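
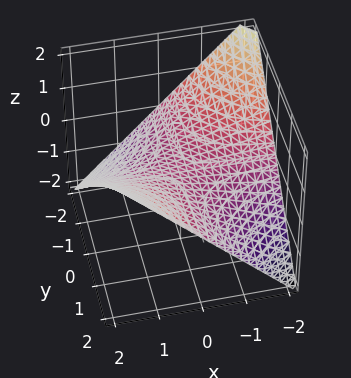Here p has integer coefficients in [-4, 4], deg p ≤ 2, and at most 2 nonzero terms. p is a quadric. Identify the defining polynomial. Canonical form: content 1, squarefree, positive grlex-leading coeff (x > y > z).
(a) The degree is 2 — a hyperbolic paraboloid; a quadric.
(b) From the visible intercepts: every point of the x-axis in the box is on the surface; it meets the z-axis at z = 0 (among the integer gridlines); every point of the y-axis in the box is on the surface.
(c) Fitting integer coefficients to these (and the overall shape) gives p.

x*y - 2*z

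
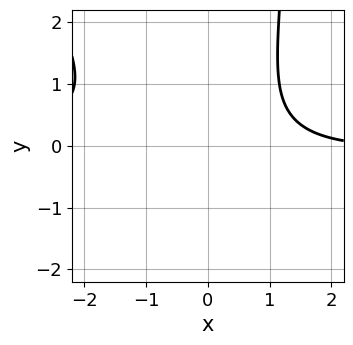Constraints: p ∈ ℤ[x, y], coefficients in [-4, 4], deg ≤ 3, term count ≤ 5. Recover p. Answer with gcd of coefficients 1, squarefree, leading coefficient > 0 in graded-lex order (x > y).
1. The degree is 3 — the shape is more complex than any degree-2 curve.
2. Checking where it meets the axes: the curve avoids every integer y-axis point in the box; it misses every integer gridline on the x-axis.
3. Solving for integer coefficients yields p as stated.

2*x^2*y + x*y^2 - 2*y^2 + x - 3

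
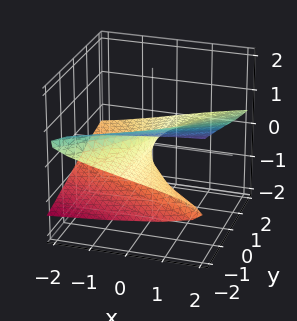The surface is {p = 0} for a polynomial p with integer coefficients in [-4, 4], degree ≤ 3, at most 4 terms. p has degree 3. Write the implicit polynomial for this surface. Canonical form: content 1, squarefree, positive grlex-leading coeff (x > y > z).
3*z^3 + 2*y*z - x

First, degree: no degree-2 surface has this shape, so deg p = 3.
Then, checking where it meets the axes: the visible y-axis segment lies entirely on the surface; it meets the x-axis at x = 0 (among the integer gridlines); it meets the z-axis at z = 0 (among the integer gridlines).
Finally, these observations pin down the coefficients.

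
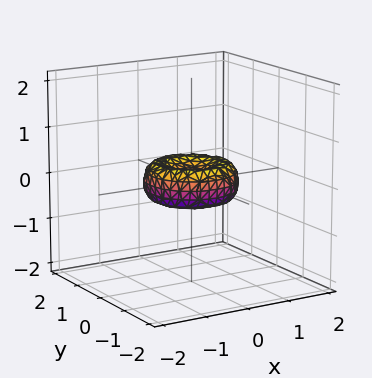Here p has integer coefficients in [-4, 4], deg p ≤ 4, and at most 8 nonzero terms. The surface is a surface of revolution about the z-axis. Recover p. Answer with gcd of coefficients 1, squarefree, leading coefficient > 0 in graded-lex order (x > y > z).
2*x^4 + 4*x^2*y^2 + 2*y^4 - 2*x^2 - 2*y^2 + 3*z^2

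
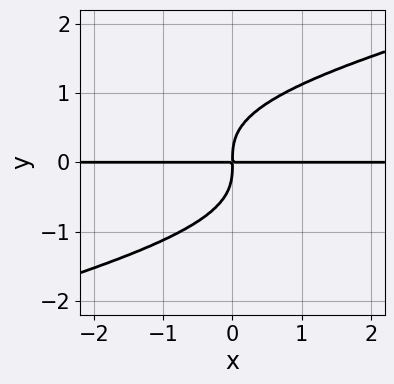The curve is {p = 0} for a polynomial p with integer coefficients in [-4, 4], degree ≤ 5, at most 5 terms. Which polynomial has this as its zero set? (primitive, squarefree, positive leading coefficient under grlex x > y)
1. Degree: the shape is more complex than any degree-3 curve, so deg p = 4.
2. From the axis intercepts and sections: the visible x-axis segment lies entirely on the curve.
3. Assembling these constraints gives the stated polynomial.

x*y^3 - 3*y^4 + 3*x*y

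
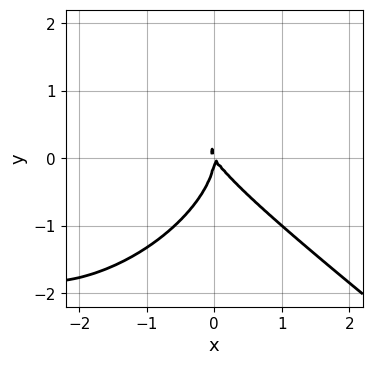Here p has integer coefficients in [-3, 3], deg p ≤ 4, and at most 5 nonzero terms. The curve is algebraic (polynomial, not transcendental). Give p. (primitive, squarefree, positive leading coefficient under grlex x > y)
x^3 + 2*y^3 + 3*x^2 + 2*x*y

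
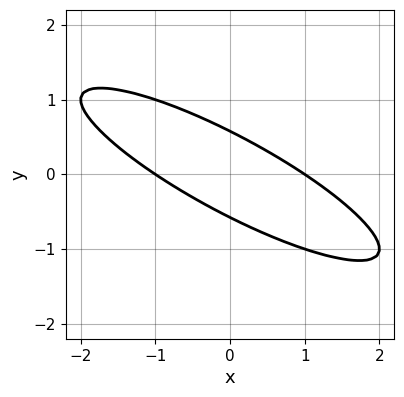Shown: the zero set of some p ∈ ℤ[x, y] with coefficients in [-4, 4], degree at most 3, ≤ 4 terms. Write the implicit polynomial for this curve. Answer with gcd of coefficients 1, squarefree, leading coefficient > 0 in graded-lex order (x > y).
(a) The degree is 2 — the shape is more complex than any degree-1 curve.
(b) Reading off the gridlines: the x-axis gridline crossings are at x ∈ {-1, 1}.
(c) The integer polynomial consistent with all of this is the stated p.

x^2 + 3*x*y + 3*y^2 - 1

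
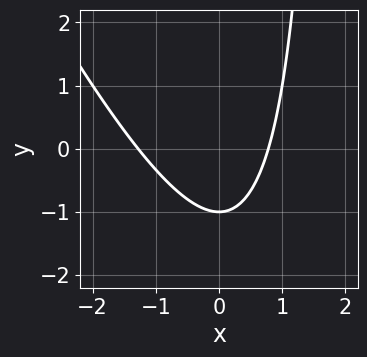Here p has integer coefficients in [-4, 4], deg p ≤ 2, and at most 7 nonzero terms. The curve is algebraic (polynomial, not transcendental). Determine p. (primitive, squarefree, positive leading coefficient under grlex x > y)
2*x^2 + x*y + x - 2*y - 2

First, the degree is 2 — the shape is more complex than any degree-1 curve.
Next, from the visible intercepts: one y-axis crossing is at y = -1.
Finally, fitting integer coefficients to these (and the overall shape) gives p.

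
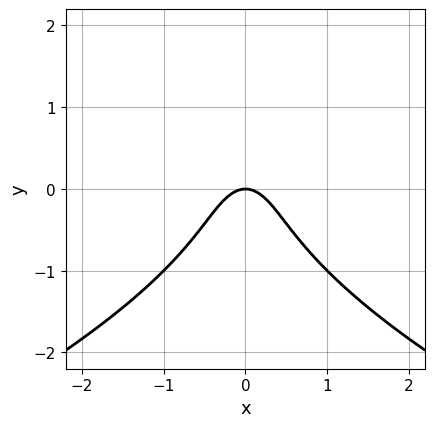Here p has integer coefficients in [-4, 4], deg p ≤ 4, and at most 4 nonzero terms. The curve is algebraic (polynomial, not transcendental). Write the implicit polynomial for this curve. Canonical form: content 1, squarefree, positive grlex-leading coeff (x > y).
(a) The degree is 3 — the shape is more complex than any degree-2 curve.
(b) Symmetries: mirror symmetry x ↦ −x ⇒ only even powers of x.
(c) Observable constraints: it meets the x-axis at x = 0 (among the integer gridlines); it crosses the y-axis at the gridline y = 0.
(d) Solving for integer coefficients yields p as stated.

y^3 + 2*x^2 + y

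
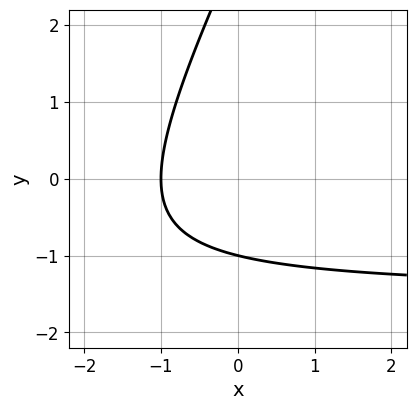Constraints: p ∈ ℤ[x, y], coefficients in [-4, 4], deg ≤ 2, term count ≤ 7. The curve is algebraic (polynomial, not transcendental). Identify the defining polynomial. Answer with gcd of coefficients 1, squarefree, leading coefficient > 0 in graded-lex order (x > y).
1. Degree: no degree-1 curve has this shape, so deg p = 2.
2. From the axis intercepts and sections: one y-axis crossing is at y = -1; it crosses the x-axis at the gridline x = -1.
3. The integer polynomial consistent with all of this is the stated p.

2*x*y - y^2 + 3*x + 2*y + 3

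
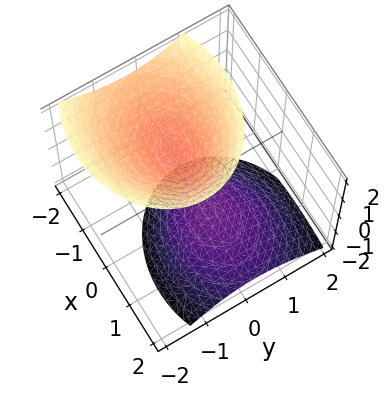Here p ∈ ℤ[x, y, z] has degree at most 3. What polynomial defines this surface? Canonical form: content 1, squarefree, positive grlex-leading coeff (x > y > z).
I count 2 distinct pieces. Treating them together as one polynomial.
Degree: a generic line meets the surface in up to 2 points, so deg p = 2.
Checking where it meets the axes: it misses every integer gridline on the x-axis; the z-axis gridline crossings are at z ∈ {-1, 1}.
Matching integer coefficients to the picture gives p.

2*x^2 + 2*x*z + 3*y^2 + y*z - 2*z^2 + 2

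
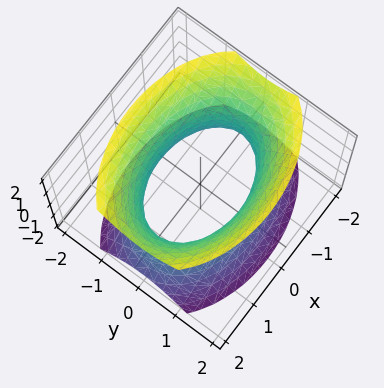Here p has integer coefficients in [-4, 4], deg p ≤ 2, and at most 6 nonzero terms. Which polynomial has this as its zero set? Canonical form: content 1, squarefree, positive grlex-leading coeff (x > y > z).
First, degree: one connected sheet with a waist; a quadric, so deg p = 2.
Next, symmetries: it's symmetric under z → −z, forcing even powers of z; mirror symmetry x ↦ −x ⇒ only even powers of x; mirror symmetry y ↦ −y ⇒ only even powers of y.
Next, checking where it meets the axes: no z-intercept at any integer in the box; the y-axis gridline crossings are at y ∈ {-1, 1}.
Finally, together with the visible shape, these determine p as stated.

x^2 + 2*y^2 - z^2 - 2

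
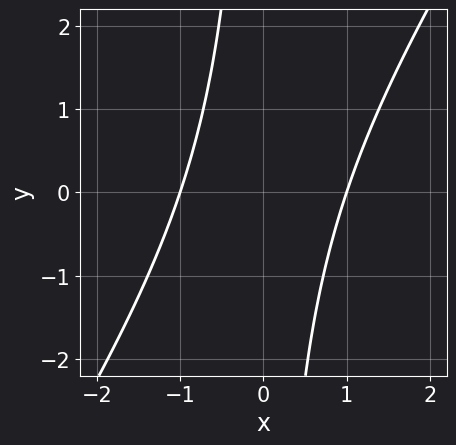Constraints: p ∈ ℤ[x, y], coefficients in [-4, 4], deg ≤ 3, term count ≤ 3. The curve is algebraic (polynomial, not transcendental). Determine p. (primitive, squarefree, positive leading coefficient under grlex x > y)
1. The degree is 2 — a generic line meets the curve in up to 2 points.
2. Reading off the gridlines: no y-intercept at any integer in the box; among the integer gridlines, it crosses the x-axis at x ∈ {-1, 1}.
3. Putting this together gives p.

3*x^2 - 2*x*y - 3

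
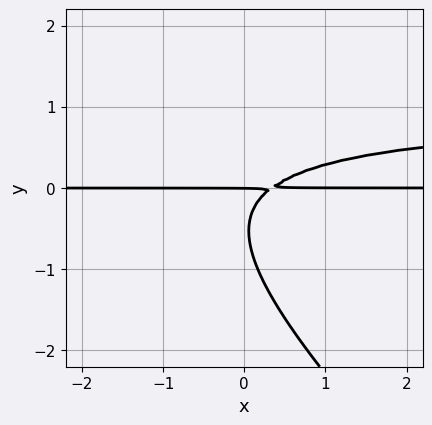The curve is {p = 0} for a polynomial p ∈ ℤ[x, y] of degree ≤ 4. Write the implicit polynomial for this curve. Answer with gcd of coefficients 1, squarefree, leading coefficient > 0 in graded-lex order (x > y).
3*x*y^2 + 3*y^3 - 3*x*y + 3*y^2 + y

1. deg p = 3. The shape is more complex than any degree-2 curve.
2. Reading off the gridlines: one y-axis crossing is at y = 0; the visible x-axis segment lies entirely on the curve.
3. Putting this together gives p.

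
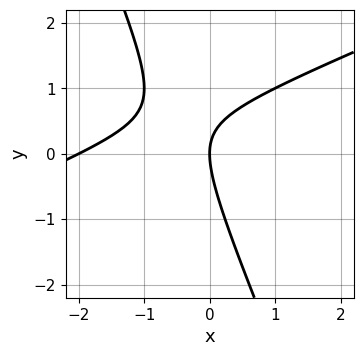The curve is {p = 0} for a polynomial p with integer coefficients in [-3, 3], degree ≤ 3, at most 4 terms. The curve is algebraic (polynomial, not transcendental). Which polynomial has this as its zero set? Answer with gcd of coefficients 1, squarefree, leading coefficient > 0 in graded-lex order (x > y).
x^2 - 2*x*y - y^2 + 2*x

1. The degree is 2 — the shape is more complex than any degree-1 curve.
2. From the axis intercepts and sections: it meets the y-axis at y = 0 (among the integer gridlines); the x-axis gridline crossings are at x ∈ {-2, 0}.
3. Assembling these constraints gives the stated polynomial.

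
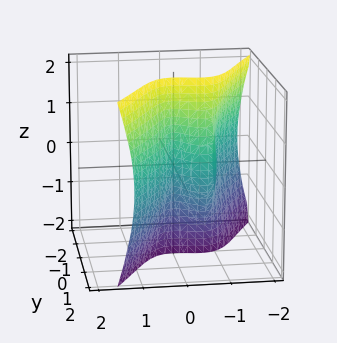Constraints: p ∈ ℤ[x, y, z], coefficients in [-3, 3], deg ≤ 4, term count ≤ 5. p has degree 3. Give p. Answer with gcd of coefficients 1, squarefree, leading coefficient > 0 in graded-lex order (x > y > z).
(a) deg p = 3. The shape is more complex than any degree-2 surface.
(b) Observable constraints: one y-axis crossing is at y = 0; every point of the z-axis in the box is on the surface; the x-axis gridline crossings are at x ∈ {-1, 0}.
(c) Fitting integer coefficients to these (and the overall shape) gives p.

3*x^3 - y^3 - y*z^2 + 3*x^2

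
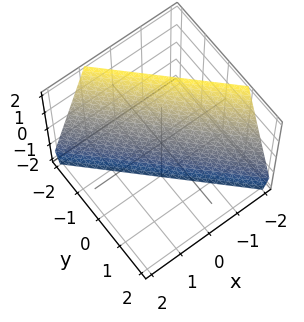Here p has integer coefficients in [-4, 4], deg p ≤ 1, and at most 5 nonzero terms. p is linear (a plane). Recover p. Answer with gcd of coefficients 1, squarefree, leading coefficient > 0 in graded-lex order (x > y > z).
The degree is 1 — every cross-section is a straight line — this is a plane.
From the visible intercepts: one z-axis crossing is at z = -2.
Assembling these constraints gives the stated polynomial.

3*x + 3*y + z + 2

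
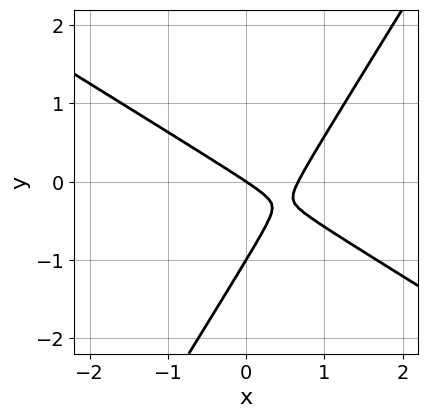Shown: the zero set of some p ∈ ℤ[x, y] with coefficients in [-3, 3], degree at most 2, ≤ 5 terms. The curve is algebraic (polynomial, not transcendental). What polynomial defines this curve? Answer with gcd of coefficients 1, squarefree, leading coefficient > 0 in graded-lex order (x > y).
3*x^2 + 3*x*y - 3*y^2 - 2*x - 3*y

First, deg p = 2. The shape is more complex than any degree-1 curve.
Then, reading off the gridlines: the y-axis gridline crossings are at y ∈ {-1, 0}; it meets the x-axis at x = 0 (among the integer gridlines).
Finally, the integer polynomial consistent with all of this is the stated p.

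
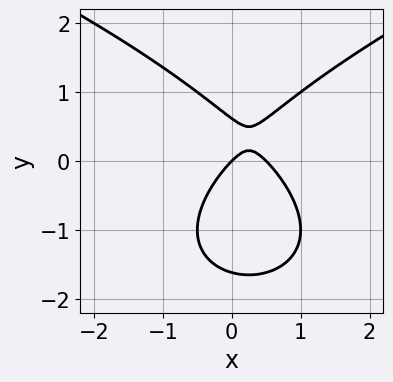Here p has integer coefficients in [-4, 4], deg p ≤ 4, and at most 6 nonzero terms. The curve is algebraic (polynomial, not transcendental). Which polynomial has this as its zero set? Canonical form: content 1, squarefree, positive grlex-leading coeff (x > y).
First, the degree is 3 — no degree-2 curve has this shape.
Then, against the integer gridlines: it meets the y-axis at y = 0 (among the integer gridlines); it crosses the x-axis at the gridline x = 0.
Finally, these observations pin down the coefficients.

y^3 - 2*x^2 + y^2 + x - y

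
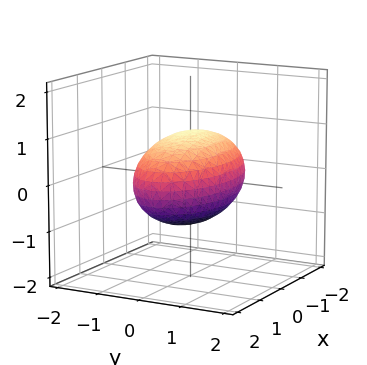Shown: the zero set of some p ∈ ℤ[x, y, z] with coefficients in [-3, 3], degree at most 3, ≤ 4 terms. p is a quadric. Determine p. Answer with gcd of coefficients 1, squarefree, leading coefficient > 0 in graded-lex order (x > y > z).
First, degree: a closed, bounded, convex surface; a quadric, so deg p = 2.
Then, symmetries: the z ↦ −z reflection is a symmetry, so z appears only in even powers; it's symmetric under x → −x, forcing even powers of x; mirror symmetry y ↦ −y ⇒ only even powers of y.
Then, checking where it meets the axes: among the integer gridlines, it crosses the y-axis at y ∈ {-1, 1}; among the integer gridlines, it crosses the z-axis at z ∈ {-1, 1}.
Finally, matching integer coefficients to the picture gives p.

x^2 + 3*y^2 + 3*z^2 - 3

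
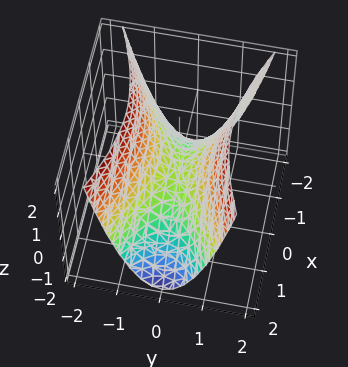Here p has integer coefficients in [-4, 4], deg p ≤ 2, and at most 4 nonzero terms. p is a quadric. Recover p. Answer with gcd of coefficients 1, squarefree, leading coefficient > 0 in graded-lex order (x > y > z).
(a) Degree: a saddle surface; a quadric, so deg p = 2.
(b) Symmetries: the x ↦ −x reflection is a symmetry, so x appears only in even powers; the y ↦ −y reflection is a symmetry, so y appears only in even powers.
(c) From the visible intercepts: it meets the z-axis at z = 0 (among the integer gridlines); one y-axis crossing is at y = 0; it crosses the x-axis at the gridline x = 0.
(d) Solving for integer coefficients yields p as stated.

x^2 - 3*y^2 + 2*z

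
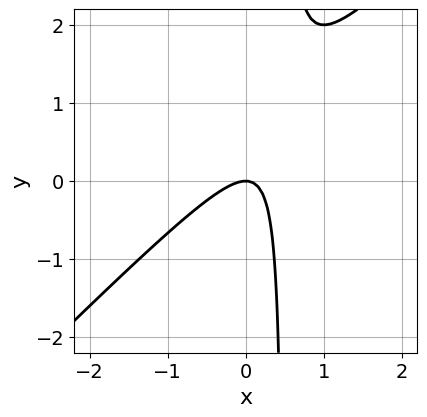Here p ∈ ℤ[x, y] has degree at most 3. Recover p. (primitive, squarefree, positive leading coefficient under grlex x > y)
First, deg p = 2.
Next, observable constraints: one y-axis crossing is at y = 0; it crosses the x-axis at the gridline x = 0.
Finally, fitting integer coefficients to these (and the overall shape) gives p.

2*x^2 - 2*x*y + y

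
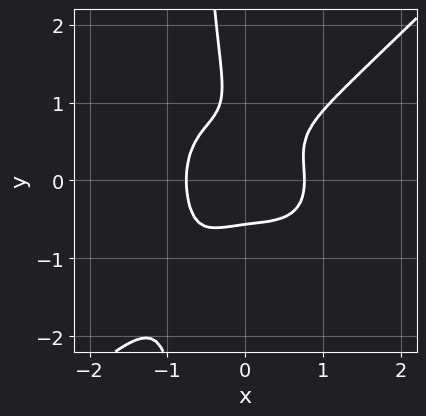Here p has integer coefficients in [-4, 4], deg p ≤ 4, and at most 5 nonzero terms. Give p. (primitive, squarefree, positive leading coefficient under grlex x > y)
3*x^4 - 3*x*y^3 - 2*y^3 + 2*y^2 - 1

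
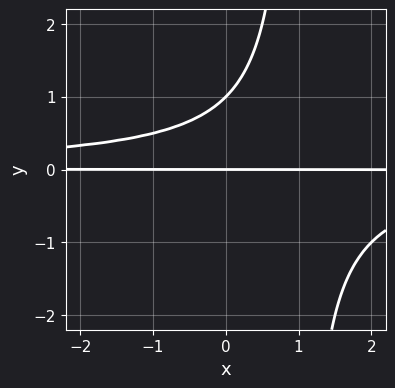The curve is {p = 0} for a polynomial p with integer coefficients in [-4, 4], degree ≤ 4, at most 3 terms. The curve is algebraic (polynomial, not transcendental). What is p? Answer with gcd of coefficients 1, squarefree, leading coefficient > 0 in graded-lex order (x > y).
x*y^2 - y^2 + y

(a) The degree is 3 — the shape is more complex than any degree-2 curve.
(b) Observable constraints: among the integer gridlines, it crosses the y-axis at y ∈ {0, 1}; the visible x-axis segment lies entirely on the curve.
(c) These observations pin down the coefficients.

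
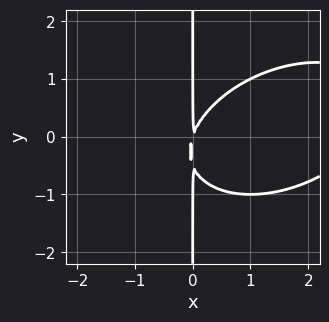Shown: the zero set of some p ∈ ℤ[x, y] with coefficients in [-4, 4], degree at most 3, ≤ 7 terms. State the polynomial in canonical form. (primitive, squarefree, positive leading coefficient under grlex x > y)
x^3 - x^2*y + 2*x*y^2 - 3*x^2 + x*y

Degree: the shape is more complex than any degree-2 curve, so deg p = 3.
Observable constraints: the visible y-axis segment lies entirely on the curve.
Solving for integer coefficients yields p as stated.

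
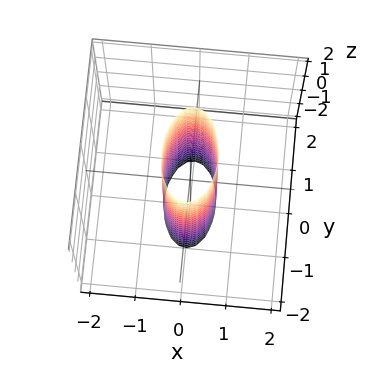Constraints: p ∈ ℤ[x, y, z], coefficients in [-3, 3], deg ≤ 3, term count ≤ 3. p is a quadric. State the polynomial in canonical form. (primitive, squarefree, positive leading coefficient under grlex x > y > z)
First, deg p = 2. A cylinder; a quadric.
Next, symmetries: mirror symmetry z ↦ −z ⇒ only even powers of z; mirror symmetry y ↦ −y ⇒ only even powers of y; the x ↦ −x reflection is a symmetry, so x appears only in even powers.
Next, from the axis intercepts and sections: the surface avoids every integer z-axis point in the box; among the integer gridlines, it crosses the y-axis at y ∈ {-1, 1}.
Finally, these observations pin down the coefficients.

3*x^2 + y^2 - 1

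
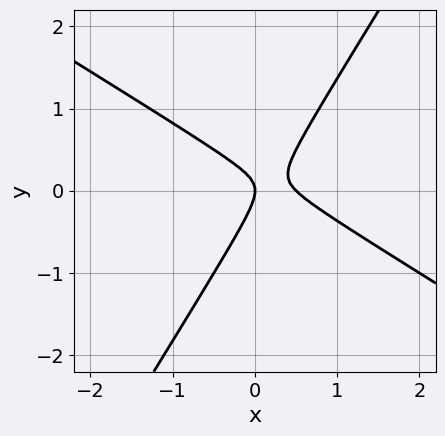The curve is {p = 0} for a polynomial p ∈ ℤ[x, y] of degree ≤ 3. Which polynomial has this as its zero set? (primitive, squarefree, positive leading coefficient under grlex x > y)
First, the degree is 2 — a generic line meets the curve in up to 2 points.
Next, reading off the gridlines: it meets the y-axis at y = 0 (among the integer gridlines); it meets the x-axis at x = 0 (among the integer gridlines).
Finally, solving for integer coefficients yields p as stated.

2*x^2 + 2*x*y - 2*y^2 - x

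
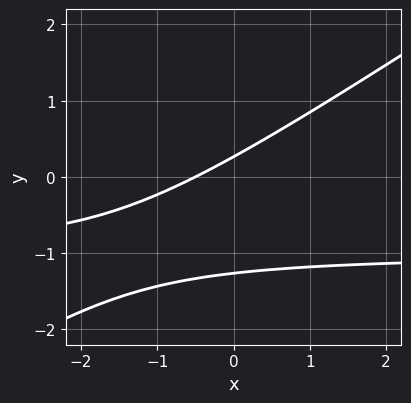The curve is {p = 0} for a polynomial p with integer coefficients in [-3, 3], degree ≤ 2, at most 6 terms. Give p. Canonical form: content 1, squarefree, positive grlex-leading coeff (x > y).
2*x*y - 3*y^2 + 2*x - 3*y + 1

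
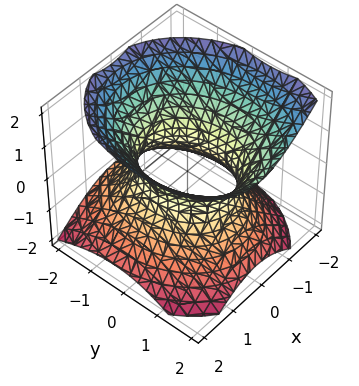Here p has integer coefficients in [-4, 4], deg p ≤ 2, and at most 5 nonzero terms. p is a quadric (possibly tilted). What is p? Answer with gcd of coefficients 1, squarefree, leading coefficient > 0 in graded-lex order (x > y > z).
3*x^2 + 2*y^2 - y*z - 3*z^2 - 3

deg p = 2. No degree-1 surface has this shape.
From the visible intercepts: the x-axis gridline crossings are at x ∈ {-1, 1}; it misses every integer gridline on the z-axis.
Together with the visible shape, these determine p as stated.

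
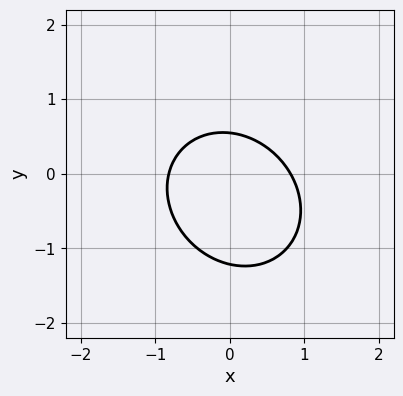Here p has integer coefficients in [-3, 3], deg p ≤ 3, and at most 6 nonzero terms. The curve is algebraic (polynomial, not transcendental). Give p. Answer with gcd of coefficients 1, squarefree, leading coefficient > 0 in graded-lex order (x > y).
3*x^2 + x*y + 3*y^2 + 2*y - 2

First, degree: no degree-1 curve has this shape, so deg p = 2.
Finally, putting this together gives p.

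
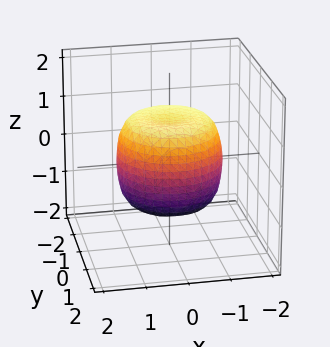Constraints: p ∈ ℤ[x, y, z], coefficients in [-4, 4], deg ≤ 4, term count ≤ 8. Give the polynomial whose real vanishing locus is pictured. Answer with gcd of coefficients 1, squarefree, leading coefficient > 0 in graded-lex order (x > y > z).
x^4 + 2*x^2*y^2 + y^4 - x^2 - y^2 + z^2 - 1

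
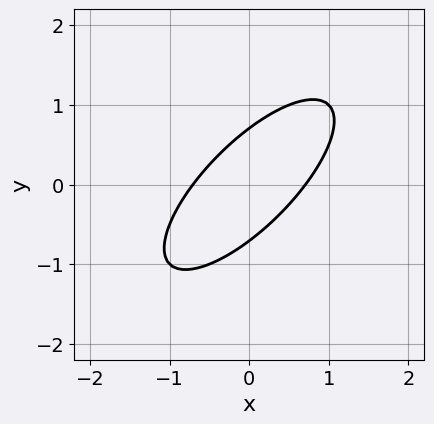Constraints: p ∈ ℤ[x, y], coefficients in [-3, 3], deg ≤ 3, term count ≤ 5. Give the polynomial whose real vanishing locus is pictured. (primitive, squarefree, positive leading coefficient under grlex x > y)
2*x^2 - 3*x*y + 2*y^2 - 1

The degree is 2 — the shape is more complex than any degree-1 curve.
The integer polynomial consistent with all of this is the stated p.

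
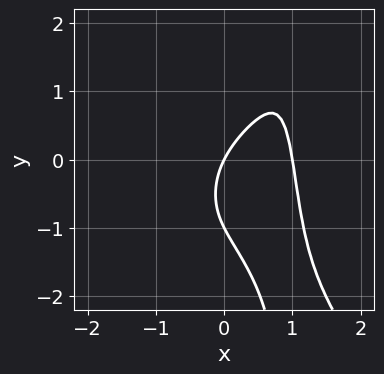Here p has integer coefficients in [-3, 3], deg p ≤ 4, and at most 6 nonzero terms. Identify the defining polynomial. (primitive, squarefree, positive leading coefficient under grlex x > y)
2*x^4 - x^2*y^2 + y^2 - 2*x + y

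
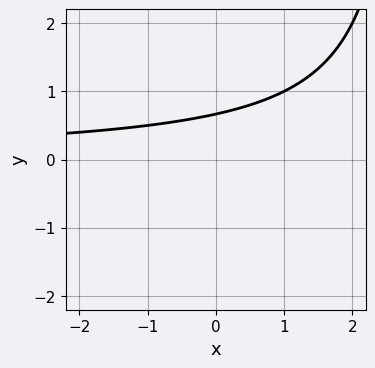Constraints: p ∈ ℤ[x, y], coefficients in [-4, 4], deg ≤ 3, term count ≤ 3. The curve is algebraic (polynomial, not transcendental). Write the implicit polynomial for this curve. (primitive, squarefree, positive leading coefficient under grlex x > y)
The degree is 2 — no degree-1 curve has this shape.
Against the integer gridlines: it misses every integer gridline on the x-axis.
Fitting integer coefficients to these (and the overall shape) gives p.

x*y - 3*y + 2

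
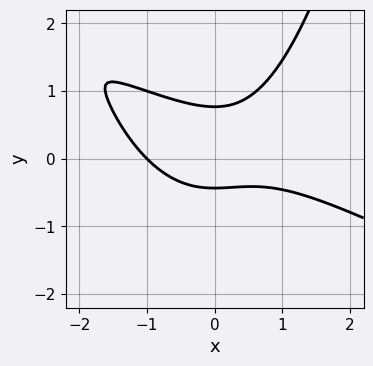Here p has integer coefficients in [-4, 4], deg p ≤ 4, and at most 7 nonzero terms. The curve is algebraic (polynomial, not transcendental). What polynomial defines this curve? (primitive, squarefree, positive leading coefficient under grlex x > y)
1. deg p = 3. The shape is more complex than any degree-2 curve.
2. Observable constraints: it crosses the x-axis at the gridline x = -1.
3. Assembling these constraints gives the stated polynomial.

x^3 + 2*x^2*y - 3*y^2 + y + 1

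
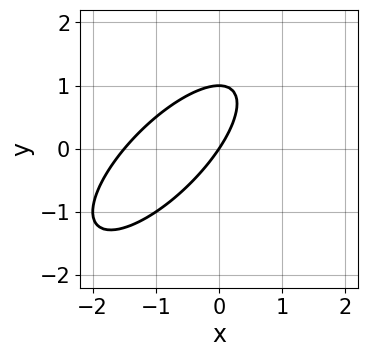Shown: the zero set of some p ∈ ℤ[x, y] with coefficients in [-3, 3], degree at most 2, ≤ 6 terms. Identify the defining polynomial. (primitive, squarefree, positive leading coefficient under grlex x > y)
(a) The degree is 2 — the shape is more complex than any degree-1 curve.
(b) Reading off the gridlines: one x-axis crossing is at x = 0; among the integer gridlines, it crosses the y-axis at y ∈ {0, 1}.
(c) These observations pin down the coefficients.

2*x^2 - 3*x*y + 2*y^2 + 3*x - 2*y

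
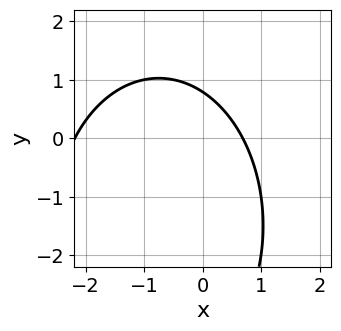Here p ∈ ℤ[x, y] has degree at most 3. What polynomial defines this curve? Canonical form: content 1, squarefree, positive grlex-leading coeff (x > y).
First, degree: the shape is more complex than any degree-1 curve, so deg p = 2.
Finally, putting this together gives p.

2*x^2 + y^2 + 3*x + 3*y - 3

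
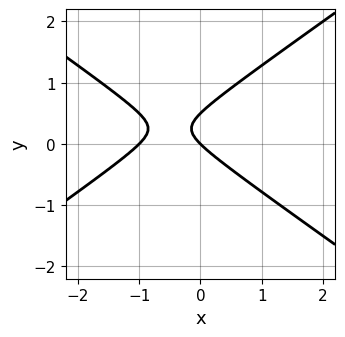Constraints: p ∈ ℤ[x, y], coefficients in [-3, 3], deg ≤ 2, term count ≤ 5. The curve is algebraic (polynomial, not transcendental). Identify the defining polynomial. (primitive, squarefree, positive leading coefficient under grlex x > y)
x^2 - 2*y^2 + x + y

1. deg p = 2. The shape is more complex than any degree-1 curve.
2. Against the integer gridlines: it meets the y-axis at y = 0 (among the integer gridlines); among the integer gridlines, it crosses the x-axis at x ∈ {-1, 0}.
3. Assembling these constraints gives the stated polynomial.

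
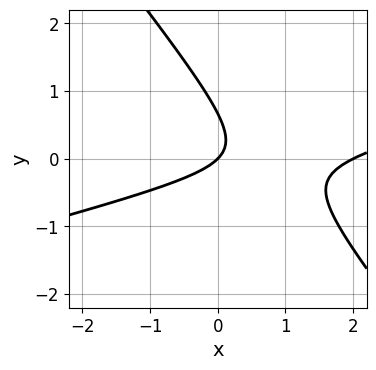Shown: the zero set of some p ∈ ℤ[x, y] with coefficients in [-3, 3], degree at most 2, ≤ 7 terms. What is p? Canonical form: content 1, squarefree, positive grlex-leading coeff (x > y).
Degree: the shape is more complex than any degree-1 curve, so deg p = 2.
Checking where it meets the axes: it crosses the y-axis at the gridline y = 0; among the integer gridlines, it crosses the x-axis at x ∈ {0, 2}.
Together with the visible shape, these determine p as stated.

x^2 - 3*x*y - 3*y^2 - 2*x + 2*y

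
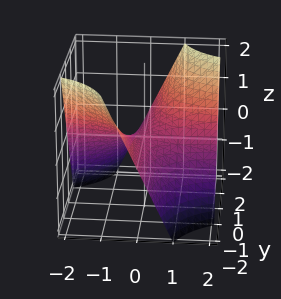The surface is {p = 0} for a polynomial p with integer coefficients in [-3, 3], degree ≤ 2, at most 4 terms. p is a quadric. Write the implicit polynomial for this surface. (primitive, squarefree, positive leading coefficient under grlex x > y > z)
(a) The degree is 2 — a hyperbolic paraboloid; a quadric.
(b) Against the integer gridlines: every point of the x-axis in the box is on the surface; every point of the y-axis in the box is on the surface; it meets the z-axis at z = 0 (among the integer gridlines).
(c) Together with the visible shape, these determine p as stated.

x*y - z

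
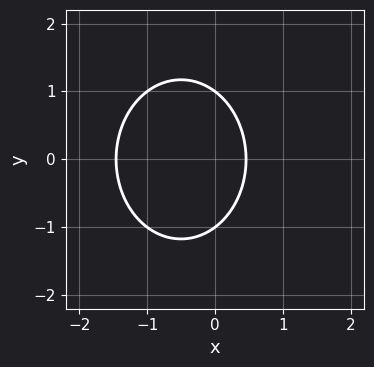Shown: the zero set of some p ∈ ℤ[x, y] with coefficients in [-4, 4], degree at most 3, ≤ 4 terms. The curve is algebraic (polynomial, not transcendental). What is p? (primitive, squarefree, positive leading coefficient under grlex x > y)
1. Degree: a generic line meets the curve in up to 2 points, so deg p = 2.
2. Symmetries: it's symmetric under y → −y, forcing even powers of y.
3. Against the integer gridlines: the y-axis gridline crossings are at y ∈ {-1, 1}.
4. Together with the visible shape, these determine p as stated.

3*x^2 + 2*y^2 + 3*x - 2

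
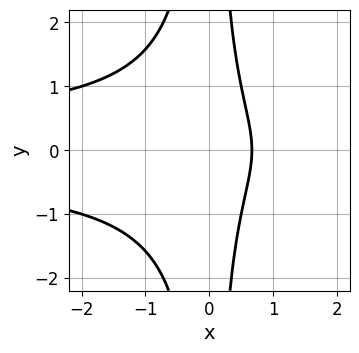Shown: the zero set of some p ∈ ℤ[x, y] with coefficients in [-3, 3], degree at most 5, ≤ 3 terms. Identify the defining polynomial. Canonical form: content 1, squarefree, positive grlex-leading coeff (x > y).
2*x^2*y^2 + 3*x - 2

(a) deg p = 4. A generic line meets the curve in up to 4 points.
(b) Symmetries: the y ↦ −y reflection is a symmetry, so y appears only in even powers.
(c) Checking where it meets the axes: no y-intercept at any integer in the box.
(d) Assembling these constraints gives the stated polynomial.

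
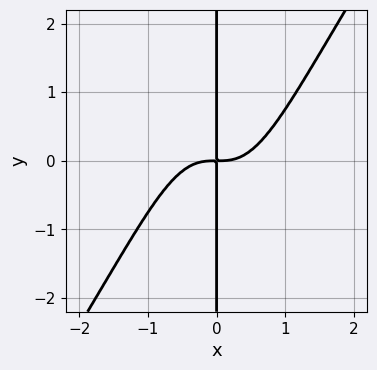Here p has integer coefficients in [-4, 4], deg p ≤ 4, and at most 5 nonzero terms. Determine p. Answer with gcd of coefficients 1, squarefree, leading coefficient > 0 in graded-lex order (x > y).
First, degree: a generic line meets the curve in up to 4 points, so deg p = 4.
Next, observable constraints: every point of the y-axis in the box is on the curve.
Finally, solving for integer coefficients yields p as stated.

3*x^4 - 2*x^3*y - 2*x*y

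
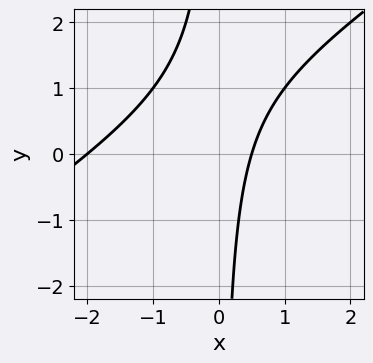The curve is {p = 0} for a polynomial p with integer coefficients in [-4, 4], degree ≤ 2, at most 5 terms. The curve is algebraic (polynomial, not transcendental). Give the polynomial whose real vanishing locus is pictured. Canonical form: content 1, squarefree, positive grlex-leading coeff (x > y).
1. The degree is 2 — no degree-1 curve has this shape.
2. From the axis intercepts and sections: it meets the x-axis at x = -2 (among the integer gridlines); the curve avoids every integer y-axis point in the box.
3. These observations pin down the coefficients.

2*x^2 - 3*x*y + 3*x - 2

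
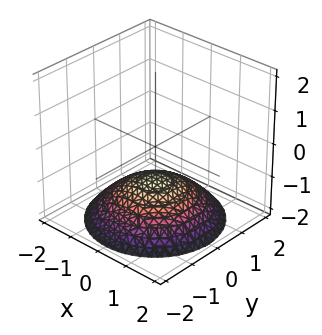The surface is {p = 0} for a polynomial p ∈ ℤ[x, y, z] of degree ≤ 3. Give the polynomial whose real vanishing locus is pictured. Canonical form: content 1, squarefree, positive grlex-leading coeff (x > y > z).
x^2 + y^2 + 3*z + 3

1. The degree is 2 — a generic line meets the surface in up to 2 points.
2. Symmetry: the surface is invariant under rotation about z: p = q(x² + y², z).
3. Reading off the gridlines: the surface avoids every integer y-axis point in the box; it crosses the z-axis at the gridline z = -1; no x-intercept at any integer in the box.
4. Solving for integer coefficients yields p as stated.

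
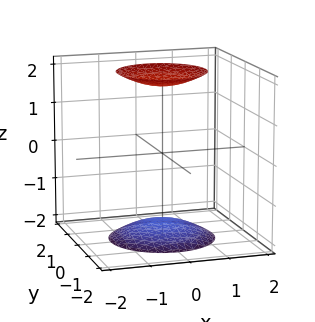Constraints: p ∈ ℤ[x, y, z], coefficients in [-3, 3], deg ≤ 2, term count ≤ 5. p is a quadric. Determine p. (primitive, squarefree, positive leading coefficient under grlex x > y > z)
First, I count 2 distinct pieces.
Next, the degree is 2 — two sheets facing apart; a quadric.
Next, symmetries: it's symmetric under z → −z, forcing even powers of z; the z-axis is an axis of rotation, so x and y enter only as x² + y².
Next, reading off the gridlines: the surface avoids every integer x-axis point in the box; a circular section at z = -2 has radius exactly 1; the surface avoids every integer y-axis point in the box.
Finally, the integer polynomial consistent with all of this is the stated p.

x^2 + y^2 - z^2 + 3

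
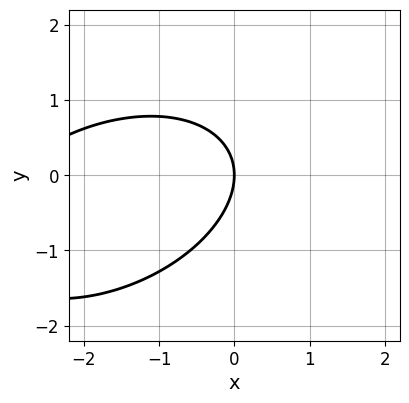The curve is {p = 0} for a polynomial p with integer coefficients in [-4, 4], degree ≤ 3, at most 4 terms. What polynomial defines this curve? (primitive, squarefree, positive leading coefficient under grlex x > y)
Degree: a generic line meets the curve in up to 2 points, so deg p = 2.
From the axis intercepts and sections: it crosses the y-axis at the gridline y = 0; it crosses the x-axis at the gridline x = 0.
Matching integer coefficients to the picture gives p.

x^2 - x*y + 2*y^2 + 3*x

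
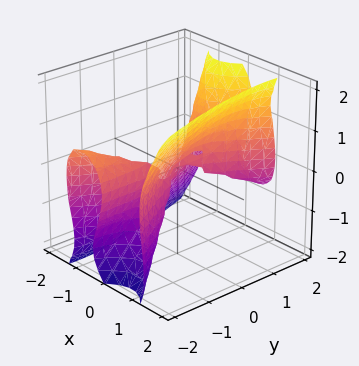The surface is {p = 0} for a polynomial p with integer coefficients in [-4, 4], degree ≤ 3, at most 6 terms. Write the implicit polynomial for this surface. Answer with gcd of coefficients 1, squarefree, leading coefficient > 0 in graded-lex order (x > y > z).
3*x^3 - x*y^2 + y*z^2 - z^3

The degree is 3 — the shape is more complex than any degree-2 surface.
Reading off the gridlines: it crosses the z-axis at the gridline z = 0; it crosses the x-axis at the gridline x = 0; every point of the y-axis in the box is on the surface.
These observations pin down the coefficients.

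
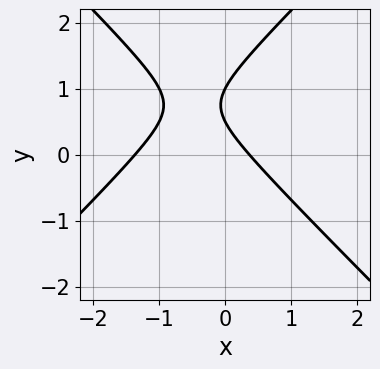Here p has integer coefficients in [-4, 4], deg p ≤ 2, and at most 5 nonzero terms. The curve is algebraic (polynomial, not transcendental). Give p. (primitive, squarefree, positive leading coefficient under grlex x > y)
2*x^2 - 2*y^2 + 2*x + 3*y - 1

First, deg p = 2. The shape is more complex than any degree-1 curve.
Next, reading off the gridlines: one y-axis crossing is at y = 1.
Finally, these observations pin down the coefficients.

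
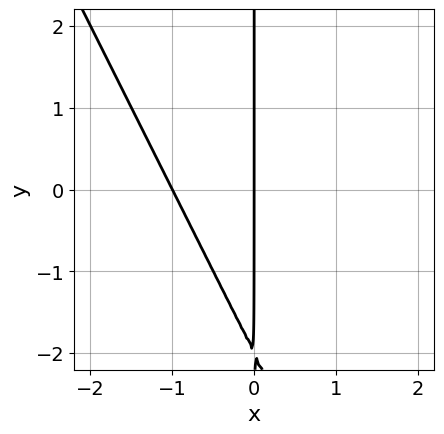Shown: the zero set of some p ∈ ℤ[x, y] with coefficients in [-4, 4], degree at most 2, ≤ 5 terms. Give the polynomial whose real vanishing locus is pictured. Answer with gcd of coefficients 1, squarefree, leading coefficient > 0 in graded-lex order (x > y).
1. The degree is 2 — no degree-1 curve has this shape.
2. From the axis intercepts and sections: the x-axis gridline crossings are at x ∈ {-1, 0}; the visible y-axis segment lies entirely on the curve.
3. Assembling these constraints gives the stated polynomial.

2*x^2 + x*y + 2*x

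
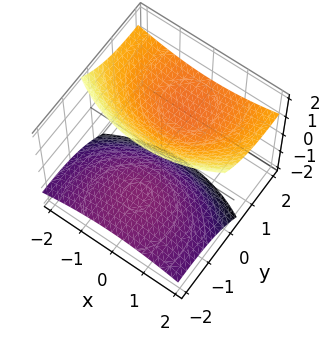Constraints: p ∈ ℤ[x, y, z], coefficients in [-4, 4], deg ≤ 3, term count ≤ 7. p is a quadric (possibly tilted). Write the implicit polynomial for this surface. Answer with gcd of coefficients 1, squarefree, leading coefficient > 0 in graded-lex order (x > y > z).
(a) The picture has 2 separate pieces.
(b) The degree is 2 — the shape is more complex than any degree-1 surface.
(c) From the axis intercepts and sections: the z-axis gridline crossings are at z ∈ {-1, 1}; no x-intercept at any integer in the box; the surface avoids every integer y-axis point in the box.
(d) Assembling these constraints gives the stated polynomial.

x^2 + y^2 - 3*y*z - 2*z^2 + 2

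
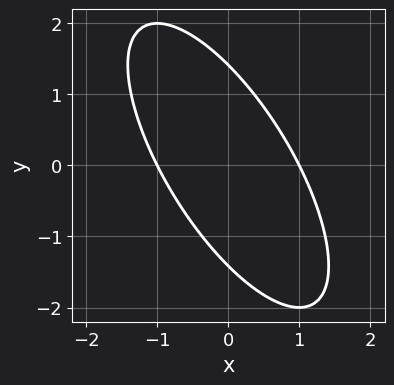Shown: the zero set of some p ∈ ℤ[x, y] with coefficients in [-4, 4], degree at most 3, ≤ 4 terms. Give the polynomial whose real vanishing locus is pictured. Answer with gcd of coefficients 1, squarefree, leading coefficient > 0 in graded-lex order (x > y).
2*x^2 + 2*x*y + y^2 - 2

The degree is 2 — the shape is more complex than any degree-1 curve.
Against the integer gridlines: among the integer gridlines, it crosses the x-axis at x ∈ {-1, 1}.
Putting this together gives p.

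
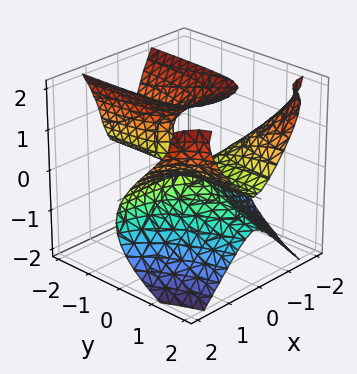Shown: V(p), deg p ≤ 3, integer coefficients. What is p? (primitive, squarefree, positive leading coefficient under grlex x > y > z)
(a) There are 2 components. They look like related sheets of one shape, so recover p as a whole.
(b) The degree is 3 — the shape is more complex than any degree-2 surface.
(c) Reading off the gridlines: every point of the x-axis in the box is on the surface; the visible y-axis segment lies entirely on the surface.
(d) These observations pin down the coefficients.

3*x^2*y - 2*x^2*z + 2*z^3 - 2*y*z - 3*z^2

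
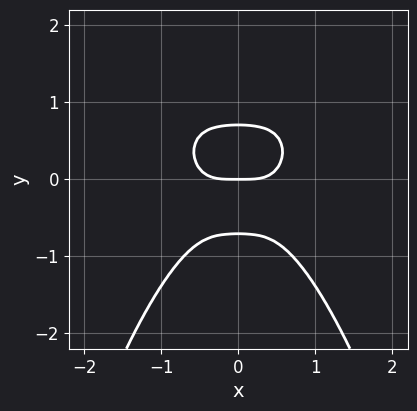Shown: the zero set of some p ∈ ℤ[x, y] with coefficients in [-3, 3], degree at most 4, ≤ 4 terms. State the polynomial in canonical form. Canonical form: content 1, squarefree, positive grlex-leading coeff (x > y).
2*x^4 + x^2*y^2 + 2*y^3 - y

deg p = 4. A generic line meets the curve in up to 4 points.
Symmetries: mirror symmetry x ↦ −x ⇒ only even powers of x.
Against the integer gridlines: it crosses the x-axis at the gridline x = 0; one y-axis crossing is at y = 0.
Together with the visible shape, these determine p as stated.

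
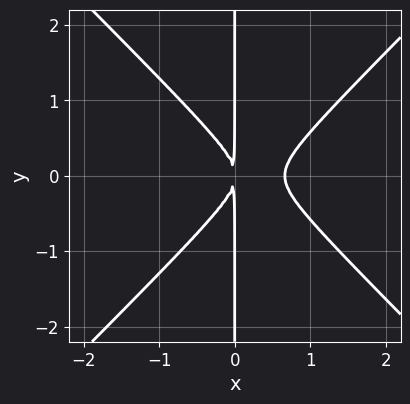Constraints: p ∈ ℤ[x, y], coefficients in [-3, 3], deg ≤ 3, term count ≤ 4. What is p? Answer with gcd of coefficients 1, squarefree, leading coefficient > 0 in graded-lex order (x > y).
Degree: the shape is more complex than any degree-2 curve, so deg p = 3.
Symmetries: mirror symmetry y ↦ −y ⇒ only even powers of y.
Against the integer gridlines: the visible y-axis segment lies entirely on the curve.
Fitting integer coefficients to these (and the overall shape) gives p.

3*x^3 - 3*x*y^2 - 2*x^2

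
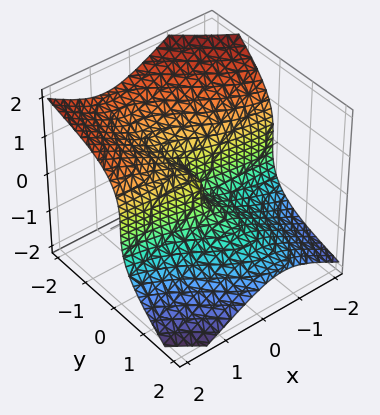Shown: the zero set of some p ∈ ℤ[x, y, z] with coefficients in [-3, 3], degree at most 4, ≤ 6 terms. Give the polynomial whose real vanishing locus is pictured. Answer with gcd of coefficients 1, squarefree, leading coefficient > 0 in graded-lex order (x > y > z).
3*x^2*y + 2*x*y^2 + y^3 + 3*z^3 - x

1. deg p = 3.
2. From the visible intercepts: one y-axis crossing is at y = 0; it meets the z-axis at z = 0 (among the integer gridlines); it crosses the x-axis at the gridline x = 0.
3. Matching integer coefficients to the picture gives p.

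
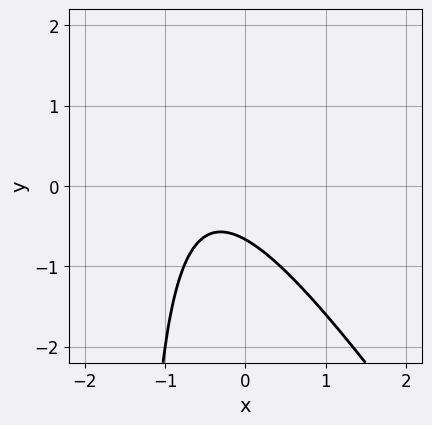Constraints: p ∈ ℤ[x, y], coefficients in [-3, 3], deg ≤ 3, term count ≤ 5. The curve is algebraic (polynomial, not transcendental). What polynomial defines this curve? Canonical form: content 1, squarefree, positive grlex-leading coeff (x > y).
3*x^2 + 2*x*y + 3*x + 3*y + 2

First, the degree is 2 — no degree-1 curve has this shape.
Then, checking where it meets the axes: it misses every integer gridline on the x-axis.
Finally, together with the visible shape, these determine p as stated.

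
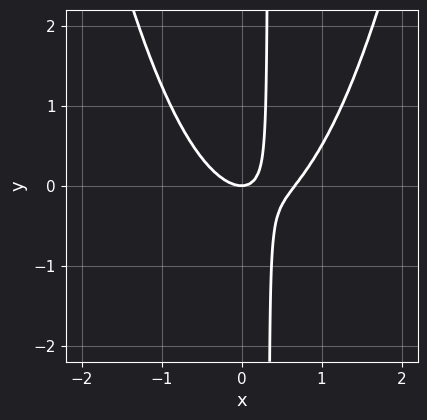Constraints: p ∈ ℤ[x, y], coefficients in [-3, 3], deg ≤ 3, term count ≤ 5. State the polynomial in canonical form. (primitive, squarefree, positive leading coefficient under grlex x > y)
3*x^3 - 2*x^2 - 3*x*y + y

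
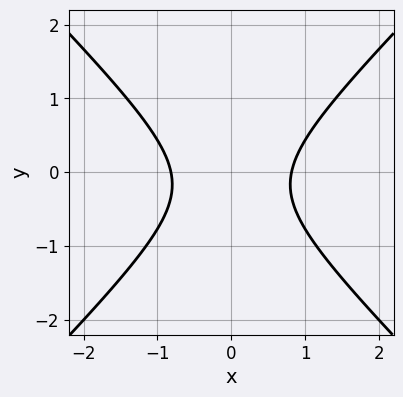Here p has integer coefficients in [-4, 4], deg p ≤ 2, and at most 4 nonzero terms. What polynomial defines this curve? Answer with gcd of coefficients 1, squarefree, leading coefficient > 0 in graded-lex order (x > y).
3*x^2 - 3*y^2 - y - 2

1. The degree is 2 — the shape is more complex than any degree-1 curve.
2. Symmetries: it's symmetric under x → −x, forcing even powers of x.
3. From the axis intercepts and sections: the curve avoids every integer y-axis point in the box.
4. These observations pin down the coefficients.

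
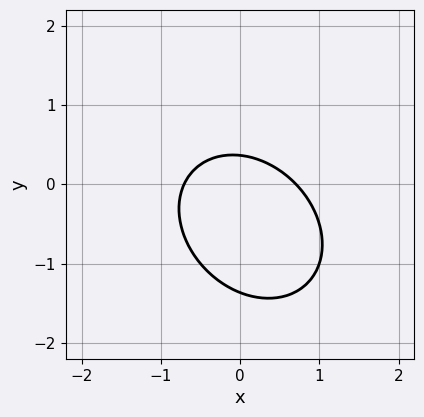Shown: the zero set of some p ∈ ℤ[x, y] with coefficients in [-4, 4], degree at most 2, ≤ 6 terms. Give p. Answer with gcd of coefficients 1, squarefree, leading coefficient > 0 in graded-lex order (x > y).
1. deg p = 2. A generic line meets the curve in up to 2 points.
2. Solving for integer coefficients yields p as stated.

2*x^2 + x*y + 2*y^2 + 2*y - 1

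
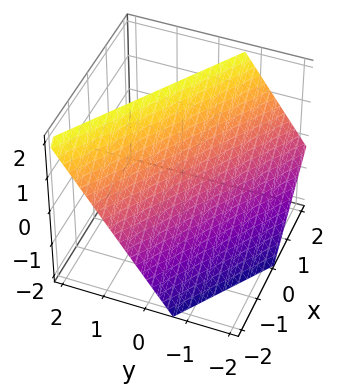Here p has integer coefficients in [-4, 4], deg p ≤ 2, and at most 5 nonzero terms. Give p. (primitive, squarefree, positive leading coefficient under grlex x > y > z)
First, deg p = 1. The surface is flat (a plane).
Next, from the visible intercepts: one z-axis crossing is at z = 1; it crosses the x-axis at the gridline x = -1.
Finally, putting this together gives p.

2*x + 3*y - 2*z + 2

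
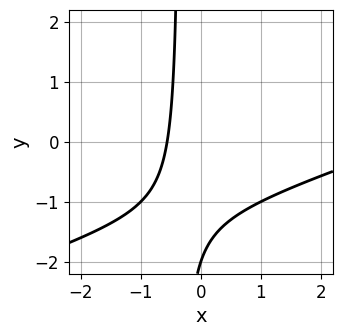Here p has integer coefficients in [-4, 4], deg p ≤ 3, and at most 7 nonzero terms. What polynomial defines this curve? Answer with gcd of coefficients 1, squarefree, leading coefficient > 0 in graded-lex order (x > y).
x^2 - 3*x*y - 3*x - y - 2

First, degree: a generic line meets the curve in up to 2 points, so deg p = 2.
Next, against the integer gridlines: it meets the y-axis at y = -2 (among the integer gridlines).
Finally, matching integer coefficients to the picture gives p.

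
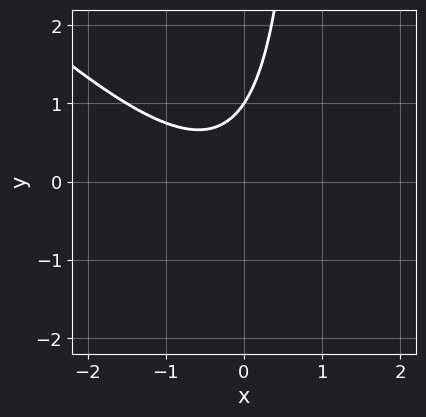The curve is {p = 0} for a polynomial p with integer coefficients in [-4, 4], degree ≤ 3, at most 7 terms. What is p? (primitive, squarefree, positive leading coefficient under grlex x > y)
The degree is 2 — no degree-1 curve has this shape.
Against the integer gridlines: it meets the y-axis at y = 1 (among the integer gridlines); no x-intercept at any integer in the box.
Matching integer coefficients to the picture gives p.

2*x^2 + 2*x*y + x - 2*y + 2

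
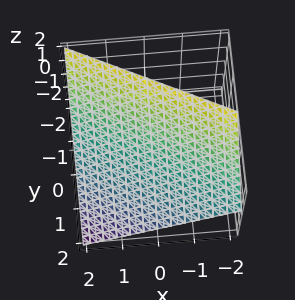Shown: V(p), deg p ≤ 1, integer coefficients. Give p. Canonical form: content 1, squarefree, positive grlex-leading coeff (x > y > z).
Degree: the surface is flat (a plane), so deg p = 1.
Against the integer gridlines: one z-axis crossing is at z = 1; one y-axis crossing is at y = 1.
Matching integer coefficients to the picture gives p. Check: (2, 0, 0) on the x-axis lies on the surface, and p(2, 0, 0) = 0. ✓

x + 2*y + 2*z - 2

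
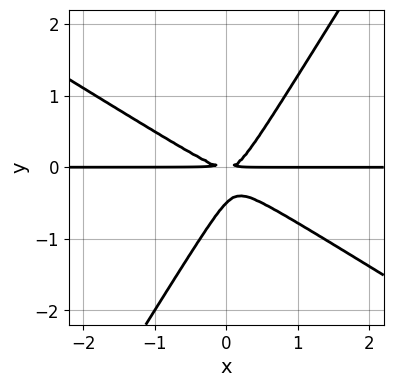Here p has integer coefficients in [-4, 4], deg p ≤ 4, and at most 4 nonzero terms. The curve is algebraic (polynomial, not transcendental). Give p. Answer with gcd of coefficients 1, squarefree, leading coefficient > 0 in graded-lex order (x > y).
2*x^2*y + 2*x*y^2 - 2*y^3 - y^2

1. The degree is 3 — the shape is more complex than any degree-2 curve.
2. Reading off the gridlines: the visible x-axis segment lies entirely on the curve.
3. Matching integer coefficients to the picture gives p.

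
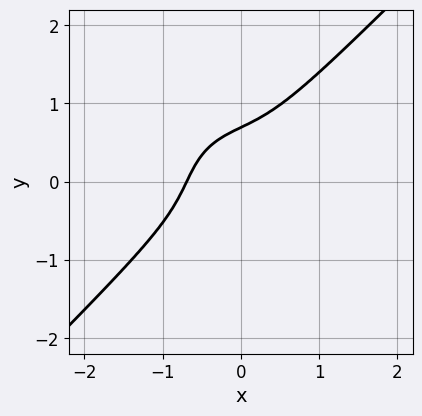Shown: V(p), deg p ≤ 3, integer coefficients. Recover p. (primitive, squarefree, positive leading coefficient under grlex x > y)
First, the degree is 3 — the shape is more complex than any degree-2 curve.
Finally, solving for integer coefficients yields p as stated.

3*x^3 - 3*y^3 + 3*x*y + 1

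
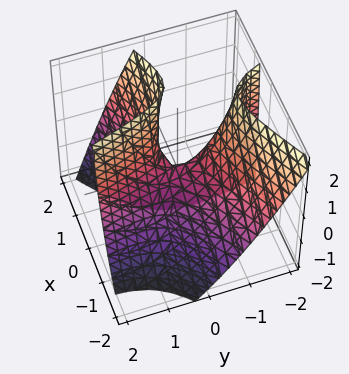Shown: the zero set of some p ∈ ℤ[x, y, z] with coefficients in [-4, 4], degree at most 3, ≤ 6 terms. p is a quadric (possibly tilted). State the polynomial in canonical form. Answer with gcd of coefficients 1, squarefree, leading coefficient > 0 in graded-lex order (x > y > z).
(a) deg p = 2.
(b) From the axis intercepts and sections: one z-axis crossing is at z = 0; one x-axis crossing is at x = 0.
(c) Fitting integer coefficients to these (and the overall shape) gives p.

2*x^2 - 3*x*y - 2*x*z - y^2 + z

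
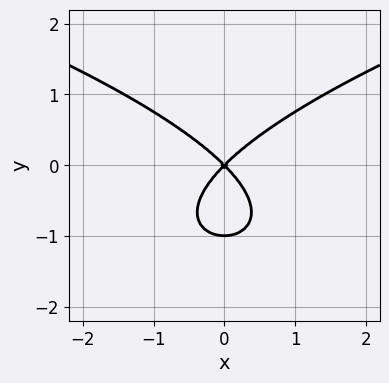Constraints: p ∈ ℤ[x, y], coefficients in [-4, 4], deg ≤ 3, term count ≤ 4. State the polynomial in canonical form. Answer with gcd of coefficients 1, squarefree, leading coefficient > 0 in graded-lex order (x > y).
Degree: the shape is more complex than any degree-2 curve, so deg p = 3.
Symmetries: it's symmetric under x → −x, forcing even powers of x.
From the axis intercepts and sections: among the integer gridlines, it crosses the y-axis at y ∈ {-1, 0}; it meets the x-axis at x = 0 (among the integer gridlines).
Together with the visible shape, these determine p as stated.

y^3 - x^2 + y^2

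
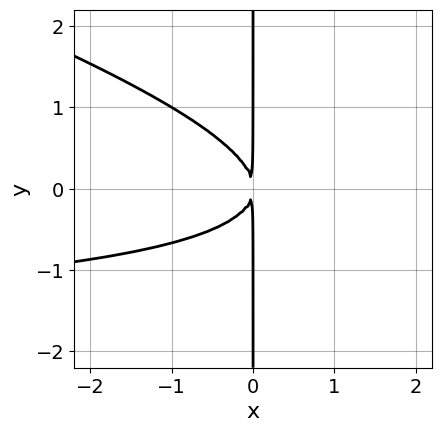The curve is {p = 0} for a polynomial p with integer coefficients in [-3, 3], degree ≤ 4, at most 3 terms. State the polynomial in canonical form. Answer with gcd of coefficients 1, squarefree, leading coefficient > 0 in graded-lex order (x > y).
x^2*y + 3*x*y^2 + 2*x^2

Degree: a generic line meets the curve in up to 3 points, so deg p = 3.
From the visible intercepts: the visible y-axis segment lies entirely on the curve.
The integer polynomial consistent with all of this is the stated p.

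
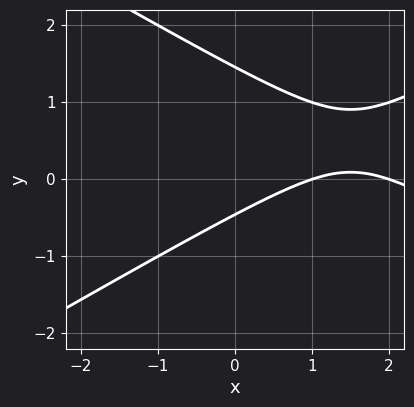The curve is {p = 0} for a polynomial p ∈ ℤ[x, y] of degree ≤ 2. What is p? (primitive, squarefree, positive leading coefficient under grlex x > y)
x^2 - 3*y^2 - 3*x + 3*y + 2

First, degree: the shape is more complex than any degree-1 curve, so deg p = 2.
Then, from the visible intercepts: among the integer gridlines, it crosses the x-axis at x ∈ {1, 2}.
Finally, together with the visible shape, these determine p as stated.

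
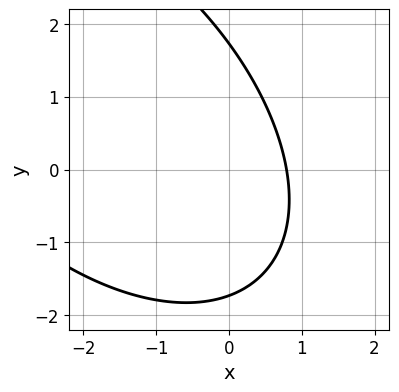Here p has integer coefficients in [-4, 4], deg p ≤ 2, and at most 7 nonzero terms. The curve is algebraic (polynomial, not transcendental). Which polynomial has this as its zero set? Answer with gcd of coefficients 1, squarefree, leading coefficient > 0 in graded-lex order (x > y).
x^2 + x*y + y^2 + 3*x - 3

First, degree: no degree-1 curve has this shape, so deg p = 2.
Finally, matching integer coefficients to the picture gives p.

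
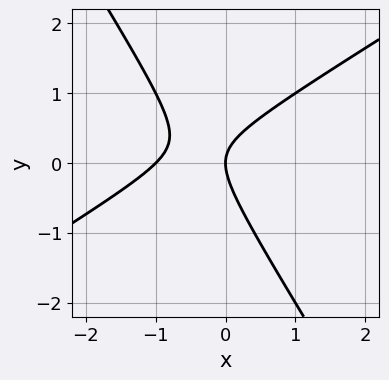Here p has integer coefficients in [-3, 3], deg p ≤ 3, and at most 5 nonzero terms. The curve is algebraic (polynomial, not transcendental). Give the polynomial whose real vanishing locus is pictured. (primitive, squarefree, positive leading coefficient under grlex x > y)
x^2 - x*y - y^2 + x

deg p = 2. No degree-1 curve has this shape.
From the axis intercepts and sections: the x-axis gridline crossings are at x ∈ {-1, 0}; one y-axis crossing is at y = 0.
The integer polynomial consistent with all of this is the stated p.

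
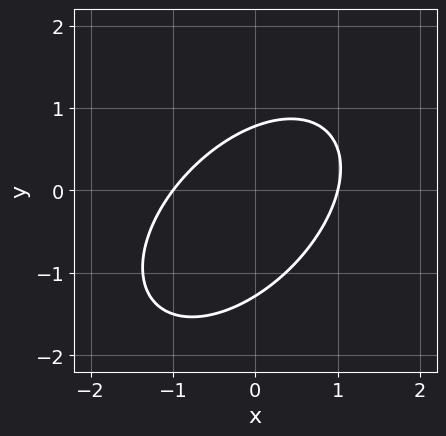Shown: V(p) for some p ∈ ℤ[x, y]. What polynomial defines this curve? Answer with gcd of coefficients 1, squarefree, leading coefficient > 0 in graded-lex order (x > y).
First, the degree is 2 — no degree-1 curve has this shape.
Then, observable constraints: the x-axis gridline crossings are at x ∈ {-1, 1}.
Finally, assembling these constraints gives the stated polynomial.

2*x^2 - 2*x*y + 2*y^2 + y - 2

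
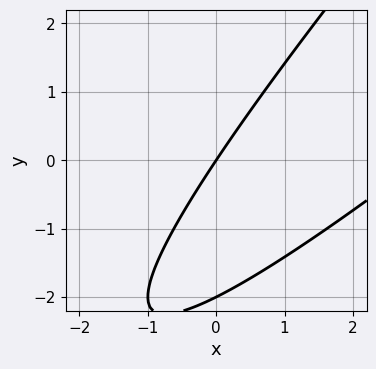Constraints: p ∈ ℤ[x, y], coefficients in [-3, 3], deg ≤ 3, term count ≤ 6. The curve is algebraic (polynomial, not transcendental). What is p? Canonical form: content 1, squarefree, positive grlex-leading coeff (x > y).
(a) The degree is 2 — no degree-1 curve has this shape.
(b) Reading off the gridlines: it meets the x-axis at x = 0 (among the integer gridlines); the y-axis gridline crossings are at y ∈ {-2, 0}.
(c) Assembling these constraints gives the stated polynomial.

x^2 - 2*x*y + y^2 - 3*x + 2*y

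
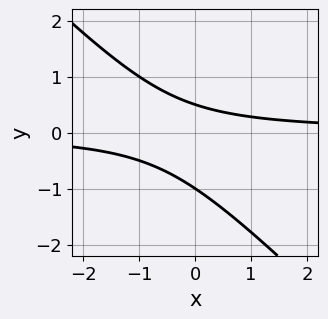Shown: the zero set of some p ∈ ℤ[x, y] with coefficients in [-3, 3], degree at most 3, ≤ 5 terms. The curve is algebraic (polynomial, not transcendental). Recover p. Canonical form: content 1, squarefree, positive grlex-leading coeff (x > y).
2*x*y + 2*y^2 + y - 1

First, deg p = 2.
Then, reading off the gridlines: one y-axis crossing is at y = -1; the curve avoids every integer x-axis point in the box.
Finally, these observations pin down the coefficients.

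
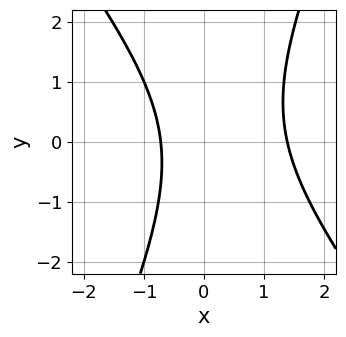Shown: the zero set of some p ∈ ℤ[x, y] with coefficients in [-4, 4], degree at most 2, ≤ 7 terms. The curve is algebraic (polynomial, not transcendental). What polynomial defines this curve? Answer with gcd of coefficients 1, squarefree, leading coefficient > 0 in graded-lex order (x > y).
3*x^2 + x*y - y^2 - 2*x - 3

deg p = 2.
Checking where it meets the axes: the curve avoids every integer y-axis point in the box.
Solving for integer coefficients yields p as stated.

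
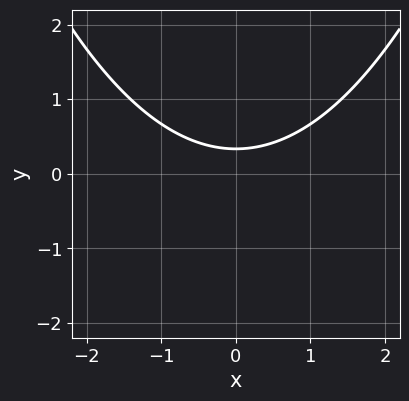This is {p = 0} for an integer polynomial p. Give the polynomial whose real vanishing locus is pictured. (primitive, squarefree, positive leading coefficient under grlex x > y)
First, the degree is 2 — no degree-1 curve has this shape.
Next, symmetries: the x ↦ −x reflection is a symmetry, so x appears only in even powers.
Next, from the axis intercepts and sections: it misses every integer gridline on the x-axis.
Finally, solving for integer coefficients yields p as stated.

x^2 - 3*y + 1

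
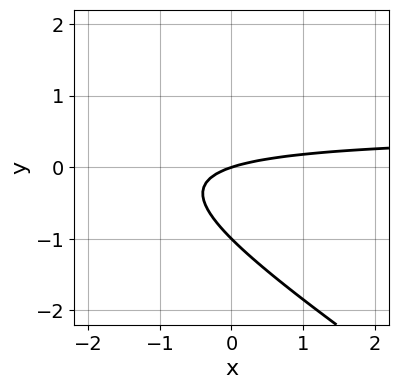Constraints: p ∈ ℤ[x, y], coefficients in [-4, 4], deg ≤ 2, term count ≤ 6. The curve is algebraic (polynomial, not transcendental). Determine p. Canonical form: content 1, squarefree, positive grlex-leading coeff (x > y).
(a) The degree is 2 — no degree-1 curve has this shape.
(b) Observable constraints: the y-axis gridline crossings are at y ∈ {-1, 0}; it meets the x-axis at x = 0 (among the integer gridlines).
(c) The integer polynomial consistent with all of this is the stated p.

2*x*y + 3*y^2 - x + 3*y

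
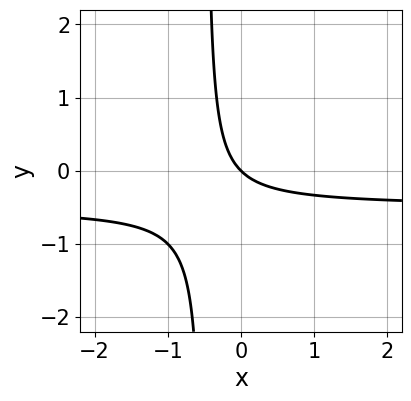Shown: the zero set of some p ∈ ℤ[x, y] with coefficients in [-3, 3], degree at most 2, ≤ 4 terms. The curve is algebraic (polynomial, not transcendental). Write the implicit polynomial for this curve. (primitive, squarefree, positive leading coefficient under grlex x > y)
2*x*y + x + y

1. Degree: the shape is more complex than any degree-1 curve, so deg p = 2.
2. From the visible intercepts: it meets the y-axis at y = 0 (among the integer gridlines); it meets the x-axis at x = 0 (among the integer gridlines).
3. Solving for integer coefficients yields p as stated.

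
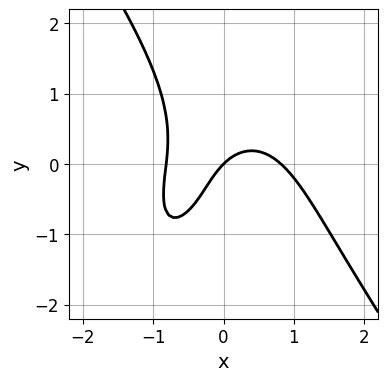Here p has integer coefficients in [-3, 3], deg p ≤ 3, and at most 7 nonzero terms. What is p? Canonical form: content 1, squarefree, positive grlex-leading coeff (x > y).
3*x^3 + y^3 + 3*x*y - 2*x + 2*y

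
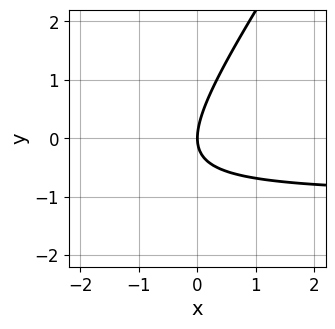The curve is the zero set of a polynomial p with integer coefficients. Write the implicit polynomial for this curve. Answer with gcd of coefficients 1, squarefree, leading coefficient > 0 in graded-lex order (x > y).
3*x*y - 2*y^2 + 3*x

First, degree: no degree-1 curve has this shape, so deg p = 2.
Next, observable constraints: it meets the y-axis at y = 0 (among the integer gridlines); it meets the x-axis at x = 0 (among the integer gridlines).
Finally, together with the visible shape, these determine p as stated.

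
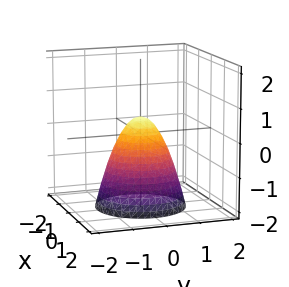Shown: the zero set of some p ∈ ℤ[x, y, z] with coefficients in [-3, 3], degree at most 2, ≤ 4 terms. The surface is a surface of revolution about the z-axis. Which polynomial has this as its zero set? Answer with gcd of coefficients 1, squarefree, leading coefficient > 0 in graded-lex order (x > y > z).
3*x^2 + 3*y^2 + 2*z - 1

1. deg p = 2.
2. By symmetry, the z-axis is an axis of rotation, so x and y enter only as x² + y².
3. From the visible intercepts: a circular section at z = -1 has radius exactly 1.
4. Fitting integer coefficients to these (and the overall shape) gives p.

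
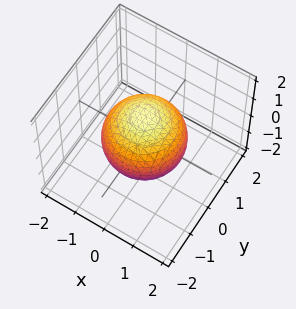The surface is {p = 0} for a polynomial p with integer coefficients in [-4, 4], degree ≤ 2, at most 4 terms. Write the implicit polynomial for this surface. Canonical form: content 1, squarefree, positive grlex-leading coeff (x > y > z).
First, the degree is 2 — bounded and convex; a quadric.
Then, symmetries: the z ↦ −z reflection is a symmetry, so z appears only in even powers; the surface is invariant under rotation about z: p = q(x² + y², z).
Next, from the visible intercepts: a circular section at z = -1 has radius between 0 and 1.
Finally, fitting integer coefficients to these (and the overall shape) gives p.

2*x^2 + 2*y^2 + 2*z^2 - 3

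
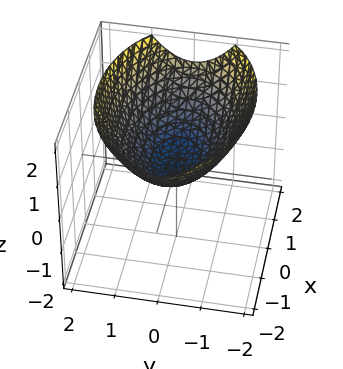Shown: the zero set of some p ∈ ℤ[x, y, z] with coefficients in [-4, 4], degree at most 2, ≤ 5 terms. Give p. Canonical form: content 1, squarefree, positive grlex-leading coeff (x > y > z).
1. deg p = 2. A paraboloid; a quadric.
2. Symmetries: the x ↦ −x reflection is a symmetry, so x appears only in even powers; it's symmetric under y → −y, forcing even powers of y.
3. Reading off the gridlines: one z-axis crossing is at z = 0; one y-axis crossing is at y = 0; it crosses the x-axis at the gridline x = 0.
4. The integer polynomial consistent with all of this is the stated p.

x^2 + 2*y^2 - 3*z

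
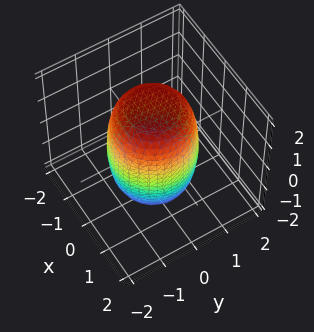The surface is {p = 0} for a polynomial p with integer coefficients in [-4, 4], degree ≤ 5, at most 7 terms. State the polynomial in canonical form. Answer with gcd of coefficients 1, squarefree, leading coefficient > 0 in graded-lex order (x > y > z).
Degree: the shape is more complex than any degree-3 surface, so deg p = 4.
Symmetries: the z-axis is an axis of rotation, so x and y enter only as x² + y².
From the axis intercepts and sections: a circular section at z = 0 has radius between 1 and 2.
The integer polynomial consistent with all of this is the stated p.

2*x^4 + 4*x^2*y^2 + 2*y^4 - x^2 - y^2 + z^2 - 3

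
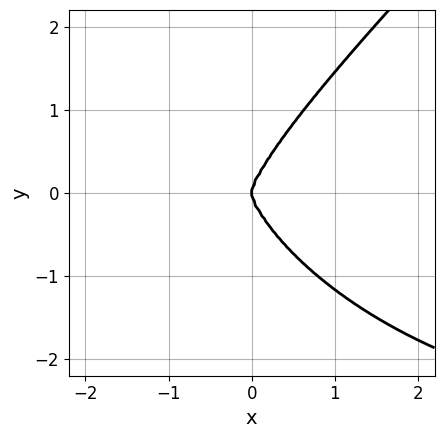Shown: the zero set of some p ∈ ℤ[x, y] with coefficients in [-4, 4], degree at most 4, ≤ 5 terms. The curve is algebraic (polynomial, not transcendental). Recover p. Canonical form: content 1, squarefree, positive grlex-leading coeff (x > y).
x^3*y - y^4 + 3*x^3

First, the degree is 4 — a generic line meets the curve in up to 4 points.
Next, from the axis intercepts and sections: one x-axis crossing is at x = 0; it crosses the y-axis at the gridline y = 0.
Finally, matching integer coefficients to the picture gives p.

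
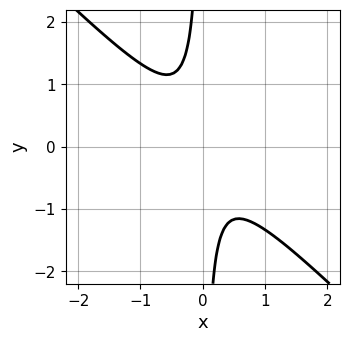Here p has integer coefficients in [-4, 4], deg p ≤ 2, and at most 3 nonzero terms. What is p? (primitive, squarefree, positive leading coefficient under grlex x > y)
3*x^2 + 3*x*y + 1

deg p = 2. A generic line meets the curve in up to 2 points.
Against the integer gridlines: no x-intercept at any integer in the box; it misses every integer gridline on the y-axis.
Putting this together gives p.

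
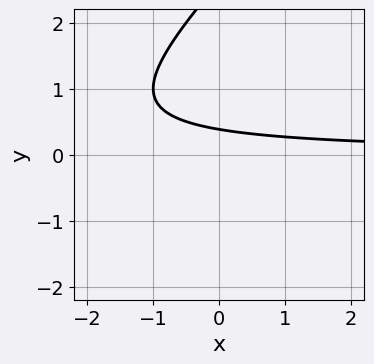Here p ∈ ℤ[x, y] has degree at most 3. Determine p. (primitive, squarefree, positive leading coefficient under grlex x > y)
Degree: the shape is more complex than any degree-1 curve, so deg p = 2.
Against the integer gridlines: the curve avoids every integer x-axis point in the box.
Assembling these constraints gives the stated polynomial.

x*y - y^2 + 3*y - 1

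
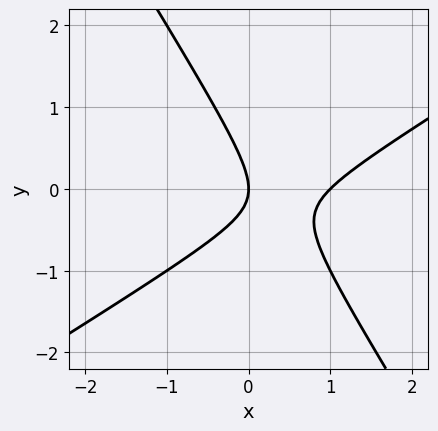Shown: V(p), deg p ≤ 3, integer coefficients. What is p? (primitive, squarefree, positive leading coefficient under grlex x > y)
x^2 - x*y - y^2 - x

(a) deg p = 2.
(b) Reading off the gridlines: one y-axis crossing is at y = 0; the x-axis gridline crossings are at x ∈ {0, 1}.
(c) These observations pin down the coefficients.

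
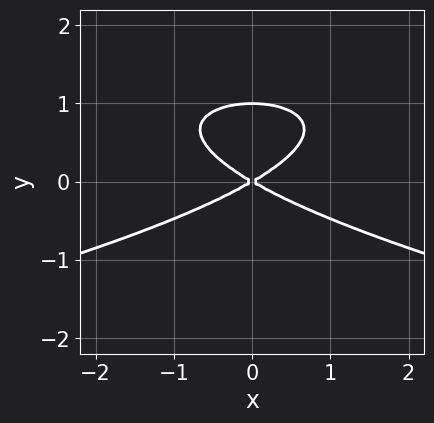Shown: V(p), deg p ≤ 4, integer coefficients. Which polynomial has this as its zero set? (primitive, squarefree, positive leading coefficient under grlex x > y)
3*y^3 + x^2 - 3*y^2

First, deg p = 3. A generic line meets the curve in up to 3 points.
Next, symmetries: the x ↦ −x reflection is a symmetry, so x appears only in even powers.
Next, reading off the gridlines: one x-axis crossing is at x = 0; the y-axis gridline crossings are at y ∈ {0, 1}.
Finally, together with the visible shape, these determine p as stated.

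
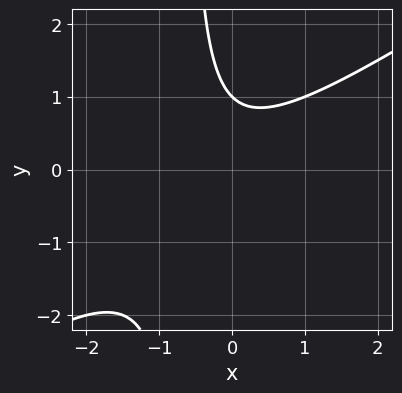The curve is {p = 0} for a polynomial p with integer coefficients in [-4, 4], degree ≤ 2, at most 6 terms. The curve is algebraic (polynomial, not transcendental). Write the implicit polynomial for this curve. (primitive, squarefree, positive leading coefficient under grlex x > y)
2*x^2 - 3*x*y + x - 2*y + 2

First, the degree is 2 — a generic line meets the curve in up to 2 points.
Next, against the integer gridlines: no x-intercept at any integer in the box; it crosses the y-axis at the gridline y = 1.
Finally, matching integer coefficients to the picture gives p.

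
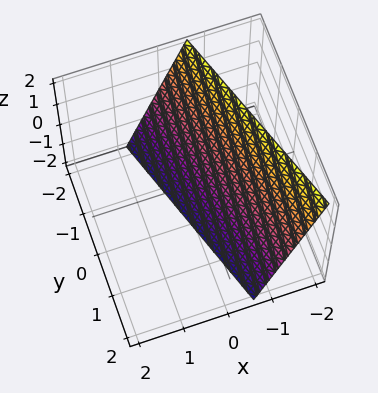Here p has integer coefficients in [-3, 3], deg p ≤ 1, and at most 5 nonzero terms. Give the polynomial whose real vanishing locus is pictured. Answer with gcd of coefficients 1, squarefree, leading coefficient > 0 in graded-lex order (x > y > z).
(a) deg p = 1.
(b) Reading off the gridlines: it crosses the z-axis at the gridline z = -2; it meets the y-axis at y = -2 (among the integer gridlines).
(c) Putting this together gives p.

3*x + y + z + 2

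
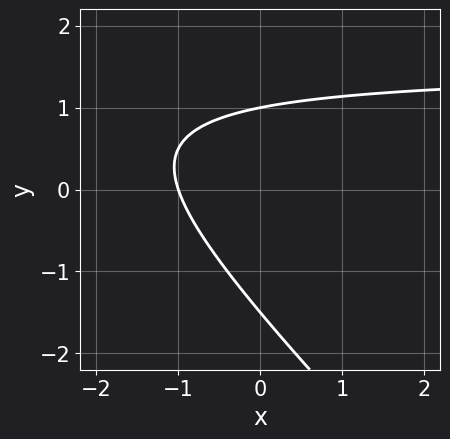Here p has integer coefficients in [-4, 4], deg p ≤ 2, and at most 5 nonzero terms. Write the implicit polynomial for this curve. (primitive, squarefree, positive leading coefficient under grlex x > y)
First, degree: the shape is more complex than any degree-1 curve, so deg p = 2.
Then, reading off the gridlines: it meets the y-axis at y = 1 (among the integer gridlines); one x-axis crossing is at x = -1.
Finally, solving for integer coefficients yields p as stated.

2*x*y + 2*y^2 - 3*x + y - 3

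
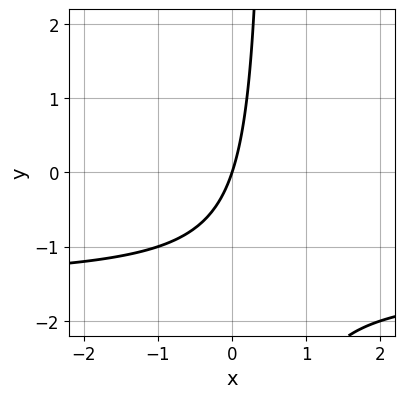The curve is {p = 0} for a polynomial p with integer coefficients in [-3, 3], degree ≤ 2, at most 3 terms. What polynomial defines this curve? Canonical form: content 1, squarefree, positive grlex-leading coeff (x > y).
(a) deg p = 2. The shape is more complex than any degree-1 curve.
(b) From the axis intercepts and sections: one x-axis crossing is at x = 0; it meets the y-axis at y = 0 (among the integer gridlines).
(c) Fitting integer coefficients to these (and the overall shape) gives p.

2*x*y + 3*x - y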